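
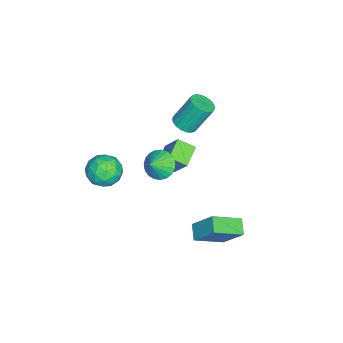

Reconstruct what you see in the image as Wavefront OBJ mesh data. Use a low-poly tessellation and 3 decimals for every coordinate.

v 1.328 0.281 1.372
v 1.956 0.852 0.947
v 2.132 -0.041 2.128
v 1.797 1.092 1.217
v 1.557 1.191 1.515
v 1.277 1.133 1.787
v 1.006 0.928 1.988
v 0.791 0.611 2.083
v 0.668 0.236 2.054
v 0.66 -0.131 1.907
v 0.767 -0.426 1.668
v 0.971 -0.6 1.377
v 1.236 -0.621 1.086
v 1.518 -0.486 0.844
v 1.767 -0.219 0.693
v 1.94 0.135 0.66
v 2.007 0.514 0.749
v 3.016 2.504 -1.748
v 3.372 3.686 -0.291
v 2.04 3.906 -2.647
v 2.396 5.088 -1.19
v 3.884 2.812 -2.21
v 4.24 3.994 -0.753
v 2.908 4.214 -3.109
v 3.264 5.396 -1.652
v 1.204 -1.808 0.033
v 2.15 -2.049 0.549
v 0.85 -3.551 -0.129
v 1.796 -3.792 0.387
v 0.966 -3.325 0.945
v 1.185 -2.248 1.046
v 1.815 -3.352 -0.626
v 2.034 -2.275 -0.525
v 2.528 -3.003 0.142
v 2.003 -2.986 1.113
v 0.997 -2.614 -0.693
v 0.472 -2.597 0.278
v 1.709 -1.775 0.305
v 1.291 -3.825 0.115
v 0.804 -3.55 0.443
v 1.36 -3.692 0.746
v 1.141 -1.893 0.597
v 1.697 -2.034 0.901
v 1.001 -2.784 1.133
v 1.303 -3.566 -0.481
v 1.859 -3.707 -0.177
v 1.64 -1.908 -0.326
v 2.196 -2.05 -0.023
v 1.999 -2.816 -0.713
v 2.487 -2.478 0.369
v 2.278 -3.502 0.274
v 2.289 -3.244 -0.321
v 2.418 -2.61 -0.262
v 2.178 -2.468 0.94
v 1.969 -3.493 0.844
v 1.481 -3.218 1.173
v 1.61 -2.585 1.232
v 2.4 -3.029 0.7
v 1.031 -2.107 -0.424
v 0.822 -3.132 -0.52
v 1.39 -3.015 -0.812
v 1.519 -2.382 -0.753
v 0.722 -2.098 0.146
v 0.513 -3.122 0.051
v 0.582 -2.99 0.682
v 0.711 -2.356 0.741
v 0.6 -2.571 -0.28
v -3.024 -0.532 -1.581
v -2.318 0.39 0.023
v -3.089 0.484 -2.136
v -2.383 1.406 -0.533
v -1.737 -0.706 -2.047
v -1.031 0.216 -0.444
v -1.802 0.31 -2.603
v -1.096 1.232 -0.999
v -3.74 0.418 0.08
v -2.969 0.405 0.252
v -3.349 1.37 2.032
v -4.12 1.382 1.86
v -3.005 0.709 0.079
v -3.386 1.674 1.859
v -3.188 0.956 -0.093
v -3.568 1.92 1.686
v -3.479 1.095 -0.232
v -3.86 2.06 1.548
v -3.822 1.101 -0.308
v -4.203 2.066 1.472
v -4.149 0.971 -0.307
v -4.53 1.936 1.472
v -4.395 0.732 -0.23
v -4.776 1.696 1.55
v -4.511 0.43 -0.092
v -4.891 1.395 1.688
v -4.474 0.126 0.081
v -4.855 1.091 1.861
v -4.292 -0.12 0.254
v -4.672 0.844 2.033
v -4 -0.26 0.392
v -4.381 0.705 2.172
v -3.657 -0.266 0.468
v -4.038 0.699 2.248
v -3.33 -0.136 0.468
v -3.711 0.829 2.247
v -3.084 0.104 0.39
v -3.465 1.068 2.17
f 2 1 4
f 2 4 3
f 4 1 5
f 4 5 3
f 5 1 6
f 5 6 3
f 6 1 7
f 6 7 3
f 7 1 8
f 7 8 3
f 8 1 9
f 8 9 3
f 9 1 10
f 9 10 3
f 10 1 11
f 10 11 3
f 11 1 12
f 11 12 3
f 12 1 13
f 12 13 3
f 13 1 14
f 13 14 3
f 14 1 15
f 14 15 3
f 15 1 16
f 15 16 3
f 16 1 17
f 16 17 3
f 17 1 2
f 17 2 3
f 19 21 18
f 22 19 18
f 18 21 20
f 20 22 18
f 19 25 21
f 23 19 22
f 23 25 19
f 21 25 20
f 24 22 20
f 20 25 24
f 24 23 22
f 25 23 24
f 26 63 42
f 63 37 66
f 42 66 31
f 63 66 42
f 26 42 38
f 42 31 43
f 38 43 27
f 42 43 38
f 26 38 47
f 38 27 48
f 47 48 33
f 38 48 47
f 26 47 59
f 47 33 62
f 59 62 36
f 47 62 59
f 26 59 63
f 59 36 67
f 63 67 37
f 59 67 63
f 27 43 54
f 43 31 57
f 54 57 35
f 43 57 54
f 31 66 44
f 66 37 65
f 44 65 30
f 66 65 44
f 37 67 64
f 67 36 60
f 64 60 28
f 67 60 64
f 36 62 61
f 62 33 49
f 61 49 32
f 62 49 61
f 33 48 53
f 48 27 50
f 53 50 34
f 48 50 53
f 29 55 41
f 55 35 56
f 41 56 30
f 55 56 41
f 29 41 39
f 41 30 40
f 39 40 28
f 41 40 39
f 29 39 46
f 39 28 45
f 46 45 32
f 39 45 46
f 29 46 51
f 46 32 52
f 51 52 34
f 46 52 51
f 29 51 55
f 51 34 58
f 55 58 35
f 51 58 55
f 30 56 44
f 56 35 57
f 44 57 31
f 56 57 44
f 28 40 64
f 40 30 65
f 64 65 37
f 40 65 64
f 32 45 61
f 45 28 60
f 61 60 36
f 45 60 61
f 34 52 53
f 52 32 49
f 53 49 33
f 52 49 53
f 35 58 54
f 58 34 50
f 54 50 27
f 58 50 54
f 69 71 68
f 72 69 68
f 68 71 70
f 70 72 68
f 69 75 71
f 73 69 72
f 73 75 69
f 71 75 70
f 74 72 70
f 70 75 74
f 74 73 72
f 75 73 74
f 77 76 80
f 77 80 78
f 78 80 81
f 78 81 79
f 80 76 82
f 80 82 81
f 81 82 83
f 81 83 79
f 82 76 84
f 82 84 83
f 83 84 85
f 83 85 79
f 84 76 86
f 84 86 85
f 85 86 87
f 85 87 79
f 86 76 88
f 86 88 87
f 87 88 89
f 87 89 79
f 88 76 90
f 88 90 89
f 89 90 91
f 89 91 79
f 90 76 92
f 90 92 91
f 91 92 93
f 91 93 79
f 92 76 94
f 92 94 93
f 93 94 95
f 93 95 79
f 94 76 96
f 94 96 95
f 95 96 97
f 95 97 79
f 96 76 98
f 96 98 97
f 97 98 99
f 97 99 79
f 98 76 100
f 98 100 99
f 99 100 101
f 99 101 79
f 100 76 102
f 100 102 101
f 101 102 103
f 101 103 79
f 102 76 104
f 102 104 103
f 103 104 105
f 103 105 79
f 104 76 77
f 104 77 105
f 105 77 78
f 105 78 79



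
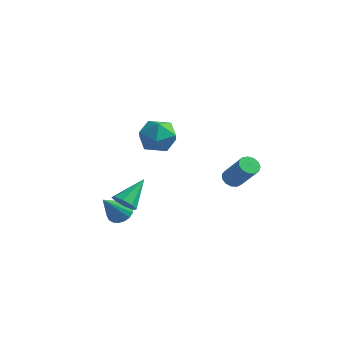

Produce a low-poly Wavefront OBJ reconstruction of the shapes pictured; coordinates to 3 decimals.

v 3.234 3.898 -1.738
v 3.626 4.35 -1.966
v 4.918 4.013 -0.41
v 4.526 3.562 -0.182
v 3.399 4.517 -1.741
v 4.691 4.18 -0.185
v 3.119 4.487 -1.515
v 4.411 4.151 0.041
v 2.876 4.271 -1.36
v 4.168 3.934 0.196
v 2.747 3.936 -1.325
v 4.038 3.599 0.231
v 2.772 3.589 -1.421
v 4.064 3.253 0.135
v 2.944 3.341 -1.618
v 4.236 3.004 -0.062
v 3.208 3.269 -1.852
v 4.5 2.933 -0.297
v 3.481 3.397 -2.051
v 4.772 3.061 -0.495
v 3.675 3.685 -2.15
v 4.967 3.348 -0.594
v 3.729 4.04 -2.118
v 5.021 3.703 -0.562
v -0.111 -1.339 -2.329
v 0.6 -1.589 -2.127
v 0.091 0.199 -1.131
v 0.612 -1.223 -2.599
v 0.201 -0.925 -2.912
v -0.393 -0.869 -2.885
v -0.821 -1.088 -2.531
v -0.833 -1.454 -2.06
v -0.422 -1.753 -1.746
v 0.171 -1.809 -1.774
v 2.278 -0 2.582
v 2.792 -0.726 3.337
v 0.668 -0.974 2.743
v 1.182 -1.7 3.498
v 0.967 -0.595 3.805
v 1.962 0.007 3.706
v 1.498 -1.707 2.374
v 2.493 -1.105 2.275
v 2.31 -1.781 3.209
v 1.982 -1.093 4.093
v 1.478 -0.607 1.987
v 1.15 0.081 2.871
v -1.571 0.249 -4.232
v -0.791 0.344 -4.079
v -1.709 -1.069 -2.708
v -0.943 0.594 -3.877
v -1.219 0.776 -3.744
v -1.564 0.854 -3.708
v -1.911 0.812 -3.776
v -2.191 0.658 -3.935
v -2.348 0.424 -4.152
v -2.35 0.154 -4.385
v -2.199 -0.096 -4.588
v -1.923 -0.278 -4.72
v -1.578 -0.356 -4.756
v -1.231 -0.313 -4.688
v -0.951 -0.16 -4.53
v -0.794 0.075 -4.313
f 2 1 5
f 2 5 3
f 3 5 6
f 3 6 4
f 5 1 7
f 5 7 6
f 6 7 8
f 6 8 4
f 7 1 9
f 7 9 8
f 8 9 10
f 8 10 4
f 9 1 11
f 9 11 10
f 10 11 12
f 10 12 4
f 11 1 13
f 11 13 12
f 12 13 14
f 12 14 4
f 13 1 15
f 13 15 14
f 14 15 16
f 14 16 4
f 15 1 17
f 15 17 16
f 16 17 18
f 16 18 4
f 17 1 19
f 17 19 18
f 18 19 20
f 18 20 4
f 19 1 21
f 19 21 20
f 20 21 22
f 20 22 4
f 21 1 23
f 21 23 22
f 22 23 24
f 22 24 4
f 23 1 2
f 23 2 24
f 24 2 3
f 24 3 4
f 26 25 28
f 26 28 27
f 28 25 29
f 28 29 27
f 29 25 30
f 29 30 27
f 30 25 31
f 30 31 27
f 31 25 32
f 31 32 27
f 32 25 33
f 32 33 27
f 33 25 34
f 33 34 27
f 34 25 26
f 34 26 27
f 35 46 40
f 35 40 36
f 35 36 42
f 35 42 45
f 35 45 46
f 36 40 44
f 40 46 39
f 46 45 37
f 45 42 41
f 42 36 43
f 38 44 39
f 38 39 37
f 38 37 41
f 38 41 43
f 38 43 44
f 39 44 40
f 37 39 46
f 41 37 45
f 43 41 42
f 44 43 36
f 48 47 50
f 48 50 49
f 50 47 51
f 50 51 49
f 51 47 52
f 51 52 49
f 52 47 53
f 52 53 49
f 53 47 54
f 53 54 49
f 54 47 55
f 54 55 49
f 55 47 56
f 55 56 49
f 56 47 57
f 56 57 49
f 57 47 58
f 57 58 49
f 58 47 59
f 58 59 49
f 59 47 60
f 59 60 49
f 60 47 61
f 60 61 49
f 61 47 62
f 61 62 49
f 62 47 48
f 62 48 49



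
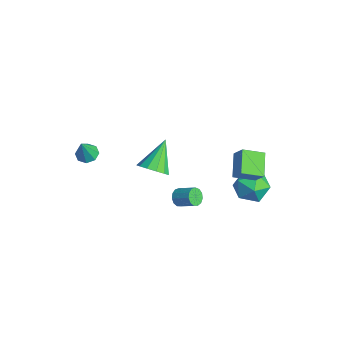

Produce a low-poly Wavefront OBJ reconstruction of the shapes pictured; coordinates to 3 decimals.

v 1.155 2.946 -0.121
v 1.811 3.137 0.755
v 1.451 4.139 -0.602
v 2.106 4.33 0.273
v 2.334 2.35 -0.873
v 2.989 2.541 0.002
v 2.629 3.543 -1.355
v 3.285 3.734 -0.479
v 1.819 4.553 -3.535
v 2.417 4.566 -2.583
v 1.063 2.974 -3.037
v 1.661 2.987 -2.085
v 0.835 3.735 -2.241
v 1.302 4.711 -2.549
v 2.178 2.829 -3.071
v 2.645 3.805 -3.379
v 2.639 3.501 -2.296
v 1.809 4.061 -1.783
v 1.671 3.479 -3.837
v 0.841 4.039 -3.324
v -1.432 -0.647 -2.572
v -0.61 -0.306 -2.27
v -2.428 0.527 -1.188
v -0.771 0.015 -2.659
v -1.142 0.126 -3.02
v -1.606 -0.008 -3.239
v -2.014 -0.345 -3.246
v -2.237 -0.779 -3.039
v -2.206 -1.17 -2.684
v -1.928 -1.396 -2.293
v -1.493 -1.384 -1.991
v -1.039 -1.138 -1.873
v -0.71 -0.736 -1.977
v -3.423 -3.666 -1.723
v -2.862 -3.93 -1.977
v -2.997 -4.134 -0.297
v -2.802 -3.441 -1.835
v -3.105 -3.084 -1.627
v -3.595 -3.068 -1.475
v -3.984 -3.402 -1.469
v -4.044 -3.891 -1.611
v -3.74 -4.248 -1.819
v -3.251 -4.264 -1.971
v 2.332 -0.711 -1.436
v 2.736 -0.992 -1.702
v 3.532 -0.39 -1.131
v 3.128 -0.109 -0.864
v 2.672 -0.739 -1.88
v 3.468 -0.137 -1.308
v 2.5 -0.477 -1.916
v 3.296 0.125 -1.344
v 2.275 -0.289 -1.8
v 3.071 0.312 -1.228
v 2.068 -0.235 -1.568
v 2.863 0.366 -0.997
v 1.944 -0.332 -1.295
v 2.74 0.269 -0.723
v 1.944 -0.55 -1.066
v 2.74 0.052 -0.494
v 2.067 -0.818 -0.954
v 2.863 -0.216 -0.383
v 2.274 -1.052 -0.996
v 3.07 -0.451 -0.424
v 2.5 -1.178 -1.177
v 3.295 -0.577 -0.605
v 2.672 -1.156 -1.44
v 3.468 -0.554 -0.869
f 2 4 1
f 5 2 1
f 1 4 3
f 3 5 1
f 2 8 4
f 6 2 5
f 6 8 2
f 4 8 3
f 7 5 3
f 3 8 7
f 7 6 5
f 8 6 7
f 9 20 14
f 9 14 10
f 9 10 16
f 9 16 19
f 9 19 20
f 10 14 18
f 14 20 13
f 20 19 11
f 19 16 15
f 16 10 17
f 12 18 13
f 12 13 11
f 12 11 15
f 12 15 17
f 12 17 18
f 13 18 14
f 11 13 20
f 15 11 19
f 17 15 16
f 18 17 10
f 22 21 24
f 22 24 23
f 24 21 25
f 24 25 23
f 25 21 26
f 25 26 23
f 26 21 27
f 26 27 23
f 27 21 28
f 27 28 23
f 28 21 29
f 28 29 23
f 29 21 30
f 29 30 23
f 30 21 31
f 30 31 23
f 31 21 32
f 31 32 23
f 32 21 33
f 32 33 23
f 33 21 22
f 33 22 23
f 35 34 37
f 35 37 36
f 37 34 38
f 37 38 36
f 38 34 39
f 38 39 36
f 39 34 40
f 39 40 36
f 40 34 41
f 40 41 36
f 41 34 42
f 41 42 36
f 42 34 43
f 42 43 36
f 43 34 35
f 43 35 36
f 45 44 48
f 45 48 46
f 46 48 49
f 46 49 47
f 48 44 50
f 48 50 49
f 49 50 51
f 49 51 47
f 50 44 52
f 50 52 51
f 51 52 53
f 51 53 47
f 52 44 54
f 52 54 53
f 53 54 55
f 53 55 47
f 54 44 56
f 54 56 55
f 55 56 57
f 55 57 47
f 56 44 58
f 56 58 57
f 57 58 59
f 57 59 47
f 58 44 60
f 58 60 59
f 59 60 61
f 59 61 47
f 60 44 62
f 60 62 61
f 61 62 63
f 61 63 47
f 62 44 64
f 62 64 63
f 63 64 65
f 63 65 47
f 64 44 66
f 64 66 65
f 65 66 67
f 65 67 47
f 66 44 45
f 66 45 67
f 67 45 46
f 67 46 47



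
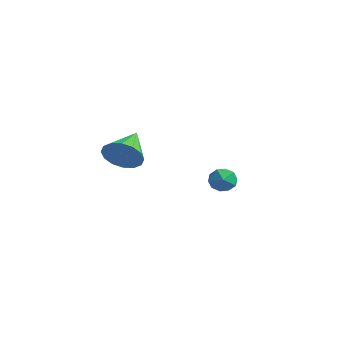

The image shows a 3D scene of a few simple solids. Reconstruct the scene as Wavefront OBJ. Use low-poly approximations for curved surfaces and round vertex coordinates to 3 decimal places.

v 2.255 -2.692 -0.254
v 2.993 -2.649 0.464
v 1.325 -1.228 0.614
v 3.155 -2.318 0.079
v 3.076 -2.087 -0.395
v 2.778 -2.019 -0.831
v 2.339 -2.131 -1.113
v 1.878 -2.393 -1.164
v 1.518 -2.736 -0.971
v 1.355 -3.067 -0.586
v 1.434 -3.298 -0.112
v 1.733 -3.366 0.324
v 2.171 -3.254 0.606
v 2.633 -2.992 0.657
v 1.714 4.387 -3.409
v 2.31 3.831 -3.567
v 0.85 3.389 -3.153
v 1.446 2.833 -3.311
v 1.493 3.312 -2.634
v 2.027 3.928 -2.792
v 1.133 3.292 -3.928
v 1.667 3.908 -4.086
v 1.951 3.154 -3.888
v 2.174 3.166 -3.088
v 0.986 4.054 -3.632
v 1.209 4.066 -2.832
f 2 1 4
f 2 4 3
f 4 1 5
f 4 5 3
f 5 1 6
f 5 6 3
f 6 1 7
f 6 7 3
f 7 1 8
f 7 8 3
f 8 1 9
f 8 9 3
f 9 1 10
f 9 10 3
f 10 1 11
f 10 11 3
f 11 1 12
f 11 12 3
f 12 1 13
f 12 13 3
f 13 1 14
f 13 14 3
f 14 1 2
f 14 2 3
f 15 26 20
f 15 20 16
f 15 16 22
f 15 22 25
f 15 25 26
f 16 20 24
f 20 26 19
f 26 25 17
f 25 22 21
f 22 16 23
f 18 24 19
f 18 19 17
f 18 17 21
f 18 21 23
f 18 23 24
f 19 24 20
f 17 19 26
f 21 17 25
f 23 21 22
f 24 23 16



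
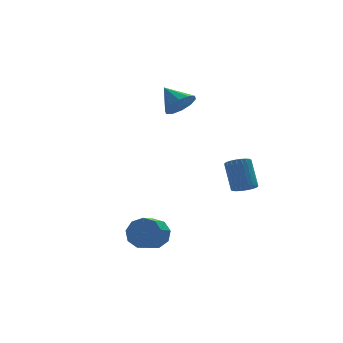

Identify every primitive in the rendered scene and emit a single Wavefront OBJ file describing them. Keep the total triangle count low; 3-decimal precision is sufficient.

v 2.212 1.933 3.369
v 3.004 2.428 3.146
v 1.768 3.067 4.311
v 2.578 2.58 2.762
v 2.012 2.484 2.61
v 1.523 2.178 2.748
v 1.297 1.779 3.123
v 1.421 1.437 3.593
v 1.846 1.285 3.977
v 2.412 1.381 4.129
v 2.901 1.687 3.991
v 3.127 2.087 3.615
v -1.395 -3.113 -3.18
v -0.846 -3.236 -2.427
v -1.636 -3.95 -1.967
v -2.185 -3.827 -2.72
v -1.241 -2.738 -2.332
v -2.031 -3.452 -1.872
v -1.708 -2.415 -2.633
v -2.498 -3.129 -2.174
v -2.028 -2.419 -3.191
v -2.819 -3.133 -2.731
v -2.053 -2.747 -3.743
v -2.843 -3.461 -3.284
v -1.769 -3.247 -4.032
v -2.559 -3.961 -3.572
v -1.31 -3.684 -3.922
v -2.101 -4.398 -3.462
v -0.891 -3.854 -3.465
v -1.682 -4.568 -3.005
v -0.708 -3.677 -2.874
v -1.498 -4.391 -2.415
v 3.713 -2.638 -1.08
v 4.144 -3.087 -0.781
v 4.238 -2.05 0.639
v 3.807 -1.602 0.34
v 4.317 -2.926 -0.91
v 4.411 -1.889 0.509
v 4.398 -2.721 -1.065
v 4.492 -1.684 0.355
v 4.375 -2.503 -1.222
v 4.468 -1.467 0.197
v 4.251 -2.307 -1.357
v 4.344 -1.27 0.062
v 4.045 -2.16 -1.451
v 4.139 -1.124 -0.031
v 3.788 -2.087 -1.487
v 3.882 -1.05 -0.068
v 3.521 -2.097 -1.462
v 3.614 -1.061 -0.043
v 3.282 -2.19 -1.379
v 3.376 -1.153 0.041
v 3.109 -2.351 -1.249
v 3.203 -1.314 0.17
v 3.028 -2.556 -1.095
v 3.122 -1.519 0.325
v 3.052 -2.773 -0.937
v 3.145 -1.737 0.482
v 3.176 -2.97 -0.802
v 3.269 -1.933 0.617
v 3.381 -3.116 -0.709
v 3.475 -2.08 0.711
v 3.638 -3.19 -0.672
v 3.732 -2.153 0.747
v 3.906 -3.179 -0.697
v 3.999 -2.143 0.722
f 2 1 4
f 2 4 3
f 4 1 5
f 4 5 3
f 5 1 6
f 5 6 3
f 6 1 7
f 6 7 3
f 7 1 8
f 7 8 3
f 8 1 9
f 8 9 3
f 9 1 10
f 9 10 3
f 10 1 11
f 10 11 3
f 11 1 12
f 11 12 3
f 12 1 2
f 12 2 3
f 14 13 17
f 14 17 15
f 15 17 18
f 15 18 16
f 17 13 19
f 17 19 18
f 18 19 20
f 18 20 16
f 19 13 21
f 19 21 20
f 20 21 22
f 20 22 16
f 21 13 23
f 21 23 22
f 22 23 24
f 22 24 16
f 23 13 25
f 23 25 24
f 24 25 26
f 24 26 16
f 25 13 27
f 25 27 26
f 26 27 28
f 26 28 16
f 27 13 29
f 27 29 28
f 28 29 30
f 28 30 16
f 29 13 31
f 29 31 30
f 30 31 32
f 30 32 16
f 31 13 14
f 31 14 32
f 32 14 15
f 32 15 16
f 34 33 37
f 34 37 35
f 35 37 38
f 35 38 36
f 37 33 39
f 37 39 38
f 38 39 40
f 38 40 36
f 39 33 41
f 39 41 40
f 40 41 42
f 40 42 36
f 41 33 43
f 41 43 42
f 42 43 44
f 42 44 36
f 43 33 45
f 43 45 44
f 44 45 46
f 44 46 36
f 45 33 47
f 45 47 46
f 46 47 48
f 46 48 36
f 47 33 49
f 47 49 48
f 48 49 50
f 48 50 36
f 49 33 51
f 49 51 50
f 50 51 52
f 50 52 36
f 51 33 53
f 51 53 52
f 52 53 54
f 52 54 36
f 53 33 55
f 53 55 54
f 54 55 56
f 54 56 36
f 55 33 57
f 55 57 56
f 56 57 58
f 56 58 36
f 57 33 59
f 57 59 58
f 58 59 60
f 58 60 36
f 59 33 61
f 59 61 60
f 60 61 62
f 60 62 36
f 61 33 63
f 61 63 62
f 62 63 64
f 62 64 36
f 63 33 65
f 63 65 64
f 64 65 66
f 64 66 36
f 65 33 34
f 65 34 66
f 66 34 35
f 66 35 36



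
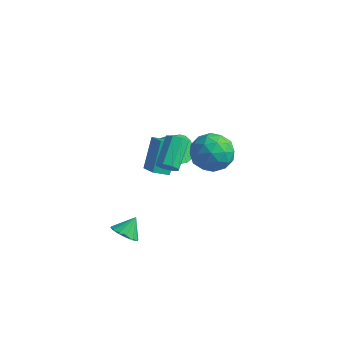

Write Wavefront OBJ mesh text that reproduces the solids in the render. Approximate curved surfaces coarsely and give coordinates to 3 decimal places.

v 3.001 1.631 1.972
v 3.929 1.515 1.223
v 3.811 0.345 3.177
v 4.739 0.229 2.428
v 4.581 1.252 3.031
v 4.08 2.047 2.286
v 3.66 -0.187 2.114
v 3.159 0.608 1.369
v 4.337 0.391 1.311
v 4.906 1.28 1.877
v 2.834 0.58 2.523
v 3.403 1.469 3.089
v 3.394 1.686 1.492
v 4.346 0.174 2.908
v 4.253 0.776 3.263
v 4.799 0.707 2.822
v 3.482 1.999 2.117
v 4.028 1.93 1.677
v 4.411 1.776 2.739
v 3.712 -0.07 2.723
v 4.258 -0.139 2.283
v 2.941 1.153 1.578
v 3.487 1.084 1.137
v 3.329 0.084 1.661
v 4.179 0.957 1.103
v 4.655 0.201 1.811
v 4.021 -0.044 1.626
v 3.726 0.424 1.189
v 4.514 1.48 1.436
v 4.99 0.724 2.144
v 4.897 1.325 2.499
v 4.602 1.793 2.061
v 4.753 0.819 1.488
v 2.75 1.136 2.256
v 3.226 0.38 2.964
v 3.138 0.067 2.339
v 2.843 0.535 1.901
v 3.085 1.659 2.589
v 3.561 0.903 3.297
v 4.014 1.436 3.211
v 3.719 1.904 2.774
v 2.987 1.041 2.912
v 0.972 -2.489 -3.363
v 1.766 -2.478 -3.52
v 1.128 -1.711 -2.517
v 1.603 -2.179 -3.765
v 1.271 -1.963 -3.902
v 0.859 -1.888 -3.894
v 0.476 -1.974 -3.745
v 0.227 -2.198 -3.493
v 0.177 -2.5 -3.206
v 0.34 -2.799 -2.962
v 0.673 -3.015 -2.825
v 1.085 -3.09 -2.832
v 1.467 -3.004 -2.982
v 1.717 -2.78 -3.234
v -0.098 0.572 -0.886
v 1.174 -0.338 0.103
v -0.441 1.737 0.627
v 0.831 0.827 1.616
v 0.529 1.133 -1.176
v 1.801 0.223 -0.187
v 0.186 2.298 0.337
v 1.458 1.388 1.326
v 3.407 -2.167 3.022
v 3.827 -1.838 2.725
v 3.412 -0.445 3.681
v 2.993 -0.773 3.978
v 3.409 -1.822 2.519
v 2.994 -0.428 3.475
v 2.989 -2.007 2.608
v 2.574 -0.613 3.563
v 2.815 -2.286 2.939
v 2.4 -0.892 3.895
v 2.988 -2.495 3.319
v 2.573 -1.102 4.275
v 3.406 -2.512 3.525
v 2.991 -1.118 4.481
v 3.826 -2.327 3.437
v 3.411 -0.933 4.392
v 4 -2.048 3.105
v 3.585 -0.654 4.061
v -0.616 3.241 -1.677
v -0.219 2.625 -2.2
v 0.713 2.723 -1.605
v 0.316 3.339 -1.083
v -0.132 2.999 -2.396
v 0.8 3.096 -1.802
v -0.156 3.428 -2.428
v 0.776 3.525 -1.834
v -0.286 3.814 -2.288
v 0.646 3.911 -1.694
v -0.491 4.069 -2.008
v 0.441 4.166 -1.414
v -0.725 4.134 -1.653
v 0.207 4.232 -1.058
v -0.934 3.995 -1.302
v -0.002 4.093 -0.708
v -1.07 3.684 -1.038
v -0.138 3.781 -0.444
v -1.102 3.271 -0.92
v -0.17 3.368 -0.326
v -1.023 2.851 -0.976
v -0.091 2.948 -0.381
v -0.85 2.521 -1.192
v 0.082 2.618 -0.598
v -0.624 2.355 -1.52
v 0.308 2.453 -0.925
v -0.396 2.393 -1.883
v 0.536 2.49 -1.288
f 1 38 17
f 38 12 41
f 17 41 6
f 38 41 17
f 1 17 13
f 17 6 18
f 13 18 2
f 17 18 13
f 1 13 22
f 13 2 23
f 22 23 8
f 13 23 22
f 1 22 34
f 22 8 37
f 34 37 11
f 22 37 34
f 1 34 38
f 34 11 42
f 38 42 12
f 34 42 38
f 2 18 29
f 18 6 32
f 29 32 10
f 18 32 29
f 6 41 19
f 41 12 40
f 19 40 5
f 41 40 19
f 12 42 39
f 42 11 35
f 39 35 3
f 42 35 39
f 11 37 36
f 37 8 24
f 36 24 7
f 37 24 36
f 8 23 28
f 23 2 25
f 28 25 9
f 23 25 28
f 4 30 16
f 30 10 31
f 16 31 5
f 30 31 16
f 4 16 14
f 16 5 15
f 14 15 3
f 16 15 14
f 4 14 21
f 14 3 20
f 21 20 7
f 14 20 21
f 4 21 26
f 21 7 27
f 26 27 9
f 21 27 26
f 4 26 30
f 26 9 33
f 30 33 10
f 26 33 30
f 5 31 19
f 31 10 32
f 19 32 6
f 31 32 19
f 3 15 39
f 15 5 40
f 39 40 12
f 15 40 39
f 7 20 36
f 20 3 35
f 36 35 11
f 20 35 36
f 9 27 28
f 27 7 24
f 28 24 8
f 27 24 28
f 10 33 29
f 33 9 25
f 29 25 2
f 33 25 29
f 44 43 46
f 44 46 45
f 46 43 47
f 46 47 45
f 47 43 48
f 47 48 45
f 48 43 49
f 48 49 45
f 49 43 50
f 49 50 45
f 50 43 51
f 50 51 45
f 51 43 52
f 51 52 45
f 52 43 53
f 52 53 45
f 53 43 54
f 53 54 45
f 54 43 55
f 54 55 45
f 55 43 56
f 55 56 45
f 56 43 44
f 56 44 45
f 58 60 57
f 61 58 57
f 57 60 59
f 59 61 57
f 58 64 60
f 62 58 61
f 62 64 58
f 60 64 59
f 63 61 59
f 59 64 63
f 63 62 61
f 64 62 63
f 66 65 69
f 66 69 67
f 67 69 70
f 67 70 68
f 69 65 71
f 69 71 70
f 70 71 72
f 70 72 68
f 71 65 73
f 71 73 72
f 72 73 74
f 72 74 68
f 73 65 75
f 73 75 74
f 74 75 76
f 74 76 68
f 75 65 77
f 75 77 76
f 76 77 78
f 76 78 68
f 77 65 79
f 77 79 78
f 78 79 80
f 78 80 68
f 79 65 81
f 79 81 80
f 80 81 82
f 80 82 68
f 81 65 66
f 81 66 82
f 82 66 67
f 82 67 68
f 84 83 87
f 84 87 85
f 85 87 88
f 85 88 86
f 87 83 89
f 87 89 88
f 88 89 90
f 88 90 86
f 89 83 91
f 89 91 90
f 90 91 92
f 90 92 86
f 91 83 93
f 91 93 92
f 92 93 94
f 92 94 86
f 93 83 95
f 93 95 94
f 94 95 96
f 94 96 86
f 95 83 97
f 95 97 96
f 96 97 98
f 96 98 86
f 97 83 99
f 97 99 98
f 98 99 100
f 98 100 86
f 99 83 101
f 99 101 100
f 100 101 102
f 100 102 86
f 101 83 103
f 101 103 102
f 102 103 104
f 102 104 86
f 103 83 105
f 103 105 104
f 104 105 106
f 104 106 86
f 105 83 107
f 105 107 106
f 106 107 108
f 106 108 86
f 107 83 109
f 107 109 108
f 108 109 110
f 108 110 86
f 109 83 84
f 109 84 110
f 110 84 85
f 110 85 86



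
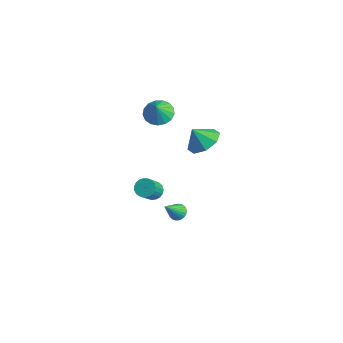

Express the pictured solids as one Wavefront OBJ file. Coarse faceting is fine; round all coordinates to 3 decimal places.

v -0.855 -2.598 -4.202
v -0.524 -2.948 -4.593
v -0.155 -3.853 -3.468
v -0.485 -3.502 -3.078
v -0.349 -2.777 -4.513
v 0.021 -3.681 -3.388
v -0.261 -2.575 -4.379
v 0.109 -3.479 -3.254
v -0.276 -2.376 -4.215
v 0.094 -3.281 -3.09
v -0.391 -2.216 -4.048
v -0.021 -3.121 -2.923
v -0.586 -2.122 -3.908
v -0.216 -3.027 -2.784
v -0.828 -2.111 -3.82
v -0.458 -3.015 -2.695
v -1.074 -2.183 -3.797
v -0.705 -3.088 -2.672
v -1.282 -2.327 -3.844
v -0.913 -3.232 -2.72
v -1.417 -2.518 -3.954
v -1.048 -3.423 -2.829
v -1.454 -2.722 -4.106
v -1.085 -3.627 -2.981
v -1.388 -2.906 -4.275
v -1.019 -3.81 -3.15
v -1.229 -3.035 -4.431
v -0.86 -3.94 -3.307
v -1.006 -3.089 -4.548
v -0.637 -3.994 -3.424
v -0.756 -3.058 -4.605
v -0.387 -3.963 -3.481
v 1.419 -2.785 -4.363
v 1.81 -3.077 -4.617
v 1.461 -3.795 -3.137
v 1.928 -2.937 -4.506
v 1.969 -2.773 -4.373
v 1.926 -2.612 -4.238
v 1.806 -2.477 -4.123
v 1.627 -2.388 -4.044
v 1.416 -2.36 -4.014
v 1.206 -2.397 -4.037
v 1.028 -2.493 -4.109
v 0.91 -2.633 -4.221
v 0.869 -2.796 -4.354
v 0.912 -2.957 -4.489
v 1.032 -3.093 -4.604
v 1.211 -3.181 -4.683
v 1.422 -3.209 -4.713
v 1.632 -3.172 -4.69
v -0.112 -2.783 3.36
v 0.444 -3.32 2.983
v 0.132 -3.177 4.28
v 0.67 -2.986 3.066
v 0.717 -2.605 3.216
v 0.574 -2.266 3.4
v 0.273 -2.045 3.574
v -0.115 -1.993 3.699
v -0.503 -2.122 3.747
v -0.801 -2.403 3.706
v -0.942 -2.771 3.586
v -0.892 -3.141 3.414
v -0.664 -3.43 3.23
v -0.309 -3.57 3.075
v 0.091 -3.531 2.986
v 3.403 -2.758 3.323
v 4.208 -3.351 3.469
v 2.937 -3.162 4.257
v 4.285 -2.66 3.805
v 3.846 -2.026 3.859
v 3.147 -1.821 3.599
v 2.599 -2.166 3.177
v 2.522 -2.857 2.84
v 2.961 -3.491 2.786
v 3.66 -3.695 3.046
f 2 1 5
f 2 5 3
f 3 5 6
f 3 6 4
f 5 1 7
f 5 7 6
f 6 7 8
f 6 8 4
f 7 1 9
f 7 9 8
f 8 9 10
f 8 10 4
f 9 1 11
f 9 11 10
f 10 11 12
f 10 12 4
f 11 1 13
f 11 13 12
f 12 13 14
f 12 14 4
f 13 1 15
f 13 15 14
f 14 15 16
f 14 16 4
f 15 1 17
f 15 17 16
f 16 17 18
f 16 18 4
f 17 1 19
f 17 19 18
f 18 19 20
f 18 20 4
f 19 1 21
f 19 21 20
f 20 21 22
f 20 22 4
f 21 1 23
f 21 23 22
f 22 23 24
f 22 24 4
f 23 1 25
f 23 25 24
f 24 25 26
f 24 26 4
f 25 1 27
f 25 27 26
f 26 27 28
f 26 28 4
f 27 1 29
f 27 29 28
f 28 29 30
f 28 30 4
f 29 1 31
f 29 31 30
f 30 31 32
f 30 32 4
f 31 1 2
f 31 2 32
f 32 2 3
f 32 3 4
f 34 33 36
f 34 36 35
f 36 33 37
f 36 37 35
f 37 33 38
f 37 38 35
f 38 33 39
f 38 39 35
f 39 33 40
f 39 40 35
f 40 33 41
f 40 41 35
f 41 33 42
f 41 42 35
f 42 33 43
f 42 43 35
f 43 33 44
f 43 44 35
f 44 33 45
f 44 45 35
f 45 33 46
f 45 46 35
f 46 33 47
f 46 47 35
f 47 33 48
f 47 48 35
f 48 33 49
f 48 49 35
f 49 33 50
f 49 50 35
f 50 33 34
f 50 34 35
f 52 51 54
f 52 54 53
f 54 51 55
f 54 55 53
f 55 51 56
f 55 56 53
f 56 51 57
f 56 57 53
f 57 51 58
f 57 58 53
f 58 51 59
f 58 59 53
f 59 51 60
f 59 60 53
f 60 51 61
f 60 61 53
f 61 51 62
f 61 62 53
f 62 51 63
f 62 63 53
f 63 51 64
f 63 64 53
f 64 51 65
f 64 65 53
f 65 51 52
f 65 52 53
f 67 66 69
f 67 69 68
f 69 66 70
f 69 70 68
f 70 66 71
f 70 71 68
f 71 66 72
f 71 72 68
f 72 66 73
f 72 73 68
f 73 66 74
f 73 74 68
f 74 66 75
f 74 75 68
f 75 66 67
f 75 67 68



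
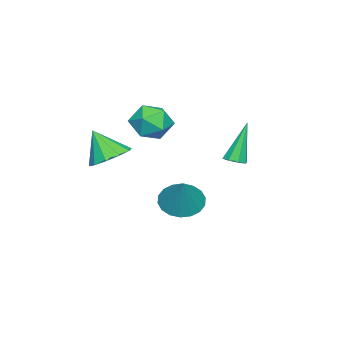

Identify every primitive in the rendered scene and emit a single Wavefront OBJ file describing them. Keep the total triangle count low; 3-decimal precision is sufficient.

v 0.035 -1.244 -1.582
v 0.58 -0.567 -2.154
v 1.045 -0.736 -0.018
v 0.223 -0.313 -2.006
v -0.172 -0.243 -1.774
v -0.525 -0.371 -1.504
v -0.768 -0.673 -1.249
v -0.851 -1.087 -1.061
v -0.759 -1.532 -0.976
v -0.51 -1.921 -1.01
v -0.153 -2.175 -1.158
v 0.242 -2.245 -1.39
v 0.595 -2.117 -1.66
v 0.838 -1.816 -1.915
v 0.921 -1.401 -2.103
v 0.829 -0.956 -2.189
v 1.782 -0.785 3.787
v 2.799 -0.86 3.786
v 1.661 -2.42 3.974
v 2.678 -2.495 3.973
v 2.2 -2.053 4.757
v 2.275 -1.042 4.642
v 2.185 -2.238 3.118
v 2.26 -1.227 3.003
v 3.048 -1.758 3.372
v 3.058 -1.644 4.386
v 1.402 -1.636 3.374
v 1.412 -1.522 4.388
v 1.55 1.787 2.001
v 1.959 2.104 2.116
v 0.81 2.033 3.939
v 1.641 2.308 1.969
v 1.27 2.206 1.84
v 1.063 1.859 1.805
v 1.142 1.469 1.885
v 1.46 1.265 2.033
v 1.831 1.367 2.161
v 2.038 1.714 2.196
v 3.528 -2.89 2.15
v 4.456 -2.621 2.368
v 3.452 -3.73 3.51
v 4.077 -2.203 2.605
v 3.489 -2.047 2.668
v 2.916 -2.214 2.533
v 2.576 -2.638 2.252
v 2.601 -3.159 1.932
v 2.979 -3.577 1.695
v 3.568 -3.733 1.632
v 4.141 -3.567 1.767
v 4.48 -3.142 2.048
f 2 1 4
f 2 4 3
f 4 1 5
f 4 5 3
f 5 1 6
f 5 6 3
f 6 1 7
f 6 7 3
f 7 1 8
f 7 8 3
f 8 1 9
f 8 9 3
f 9 1 10
f 9 10 3
f 10 1 11
f 10 11 3
f 11 1 12
f 11 12 3
f 12 1 13
f 12 13 3
f 13 1 14
f 13 14 3
f 14 1 15
f 14 15 3
f 15 1 16
f 15 16 3
f 16 1 2
f 16 2 3
f 17 28 22
f 17 22 18
f 17 18 24
f 17 24 27
f 17 27 28
f 18 22 26
f 22 28 21
f 28 27 19
f 27 24 23
f 24 18 25
f 20 26 21
f 20 21 19
f 20 19 23
f 20 23 25
f 20 25 26
f 21 26 22
f 19 21 28
f 23 19 27
f 25 23 24
f 26 25 18
f 30 29 32
f 30 32 31
f 32 29 33
f 32 33 31
f 33 29 34
f 33 34 31
f 34 29 35
f 34 35 31
f 35 29 36
f 35 36 31
f 36 29 37
f 36 37 31
f 37 29 38
f 37 38 31
f 38 29 30
f 38 30 31
f 40 39 42
f 40 42 41
f 42 39 43
f 42 43 41
f 43 39 44
f 43 44 41
f 44 39 45
f 44 45 41
f 45 39 46
f 45 46 41
f 46 39 47
f 46 47 41
f 47 39 48
f 47 48 41
f 48 39 49
f 48 49 41
f 49 39 50
f 49 50 41
f 50 39 40
f 50 40 41



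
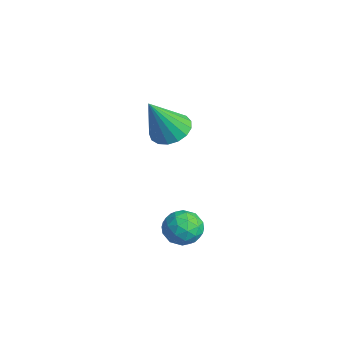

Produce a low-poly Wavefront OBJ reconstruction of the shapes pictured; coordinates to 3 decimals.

v 2.191 -0.617 -2.548
v 2.798 -0.241 -2.167
v 2.462 -1.719 -1.893
v 3.069 -1.343 -1.512
v 2.303 -1.139 -1.351
v 2.135 -0.458 -1.756
v 3.125 -1.502 -2.304
v 2.957 -0.821 -2.709
v 3.376 -0.788 -2.016
v 2.867 -0.564 -1.427
v 2.393 -1.396 -2.633
v 1.884 -1.172 -2.044
v 2.471 -0.332 -2.415
v 2.789 -1.628 -1.645
v 2.339 -1.508 -1.551
v 2.696 -1.287 -1.327
v 2.081 -0.46 -2.173
v 2.438 -0.239 -1.949
v 2.147 -0.766 -1.47
v 2.822 -1.721 -2.111
v 3.179 -1.5 -1.887
v 2.564 -0.673 -2.733
v 2.921 -0.452 -2.509
v 3.113 -1.194 -2.59
v 3.167 -0.433 -2.102
v 3.326 -1.081 -1.717
v 3.359 -1.174 -2.183
v 3.261 -0.774 -2.421
v 2.868 -0.301 -1.756
v 3.028 -0.949 -1.371
v 2.577 -0.829 -1.277
v 2.479 -0.428 -1.515
v 3.208 -0.623 -1.668
v 2.232 -1.011 -2.689
v 2.392 -1.659 -2.304
v 2.781 -1.532 -2.545
v 2.683 -1.131 -2.783
v 1.934 -0.879 -2.343
v 2.093 -1.527 -1.958
v 1.999 -1.186 -1.639
v 1.901 -0.786 -1.877
v 2.052 -1.337 -2.392
v -1.859 0.351 0.135
v -1.147 -0.033 -0.186
v -1.581 -0.631 1.925
v -1.003 0.318 -0.016
v -1.054 0.677 0.189
v -1.29 0.961 0.381
v -1.656 1.105 0.517
v -2.069 1.077 0.566
v -2.433 0.882 0.516
v -2.666 0.565 0.378
v -2.714 0.199 0.185
v -2.566 -0.132 -0.02
v -2.256 -0.352 -0.189
v -1.855 -0.412 -0.284
v -1.455 -0.297 -0.283
f 1 38 17
f 38 12 41
f 17 41 6
f 38 41 17
f 1 17 13
f 17 6 18
f 13 18 2
f 17 18 13
f 1 13 22
f 13 2 23
f 22 23 8
f 13 23 22
f 1 22 34
f 22 8 37
f 34 37 11
f 22 37 34
f 1 34 38
f 34 11 42
f 38 42 12
f 34 42 38
f 2 18 29
f 18 6 32
f 29 32 10
f 18 32 29
f 6 41 19
f 41 12 40
f 19 40 5
f 41 40 19
f 12 42 39
f 42 11 35
f 39 35 3
f 42 35 39
f 11 37 36
f 37 8 24
f 36 24 7
f 37 24 36
f 8 23 28
f 23 2 25
f 28 25 9
f 23 25 28
f 4 30 16
f 30 10 31
f 16 31 5
f 30 31 16
f 4 16 14
f 16 5 15
f 14 15 3
f 16 15 14
f 4 14 21
f 14 3 20
f 21 20 7
f 14 20 21
f 4 21 26
f 21 7 27
f 26 27 9
f 21 27 26
f 4 26 30
f 26 9 33
f 30 33 10
f 26 33 30
f 5 31 19
f 31 10 32
f 19 32 6
f 31 32 19
f 3 15 39
f 15 5 40
f 39 40 12
f 15 40 39
f 7 20 36
f 20 3 35
f 36 35 11
f 20 35 36
f 9 27 28
f 27 7 24
f 28 24 8
f 27 24 28
f 10 33 29
f 33 9 25
f 29 25 2
f 33 25 29
f 44 43 46
f 44 46 45
f 46 43 47
f 46 47 45
f 47 43 48
f 47 48 45
f 48 43 49
f 48 49 45
f 49 43 50
f 49 50 45
f 50 43 51
f 50 51 45
f 51 43 52
f 51 52 45
f 52 43 53
f 52 53 45
f 53 43 54
f 53 54 45
f 54 43 55
f 54 55 45
f 55 43 56
f 55 56 45
f 56 43 57
f 56 57 45
f 57 43 44
f 57 44 45



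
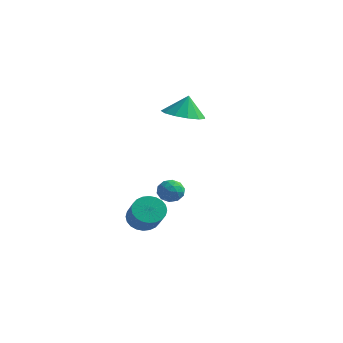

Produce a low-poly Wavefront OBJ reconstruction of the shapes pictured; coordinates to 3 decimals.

v 1.586 0.255 0.375
v 2.175 0.52 0.121
v 1.725 -0.66 -0.261
v 2.314 -0.395 -0.515
v 2.282 -0.597 0.148
v 2.196 -0.032 0.541
v 1.704 -0.108 -0.681
v 1.618 0.457 -0.288
v 2.248 0.296 -0.531
v 2.605 -0.006 -0.019
v 1.295 -0.134 -0.121
v 1.652 -0.436 0.391
v 1.868 0.468 0.304
v 2.032 -0.608 -0.444
v 2.013 -0.727 -0.054
v 2.359 -0.571 -0.203
v 1.881 0.143 0.551
v 2.227 0.3 0.402
v 2.29 -0.357 0.418
v 1.673 -0.44 -0.542
v 2.019 -0.283 -0.691
v 1.541 0.431 0.063
v 1.887 0.587 -0.086
v 1.61 0.217 -0.558
v 2.257 0.492 -0.229
v 2.339 -0.046 -0.603
v 1.981 0.123 -0.701
v 1.93 0.455 -0.47
v 2.467 0.315 0.072
v 2.549 -0.223 -0.301
v 2.53 -0.342 0.088
v 2.479 -0.01 0.319
v 2.51 0.183 -0.311
v 1.351 0.083 0.161
v 1.433 -0.455 -0.212
v 1.421 -0.13 -0.459
v 1.37 0.202 -0.228
v 1.561 -0.094 0.463
v 1.643 -0.632 0.089
v 1.97 -0.595 0.33
v 1.919 -0.263 0.561
v 1.39 -0.323 0.171
v -0.134 3.674 3.325
v 0.493 4.536 3.053
v -0.026 3.966 4.495
v -0.092 4.74 3.056
v -0.691 4.606 3.144
v -1.112 4.175 3.29
v -1.223 3.586 3.447
v -0.988 3.025 3.565
v -0.482 2.67 3.607
v 0.135 2.634 3.56
v 0.667 2.928 3.438
v 0.944 3.459 3.28
v 0.88 4.059 3.137
v -0.531 1.036 -2.776
v 0.002 0.863 -3.415
v 0.984 0.071 -2.383
v 0.451 0.244 -1.744
v 0.123 1.153 -3.308
v 1.104 0.36 -2.275
v 0.143 1.425 -3.119
v 1.125 0.632 -2.086
v 0.062 1.637 -2.878
v 1.043 0.845 -1.845
v -0.11 1.759 -2.621
v 0.871 0.966 -1.589
v -0.346 1.77 -2.389
v 0.635 0.978 -1.356
v -0.61 1.669 -2.215
v 0.371 0.877 -1.182
v -0.862 1.472 -2.127
v 0.119 0.68 -1.094
v -1.064 1.209 -2.137
v -0.082 0.417 -1.105
v -1.184 0.92 -2.245
v -0.203 0.127 -1.212
v -1.205 0.648 -2.434
v -0.223 -0.145 -1.401
v -1.123 0.435 -2.675
v -0.142 -0.357 -1.642
v -0.951 0.314 -2.931
v 0.03 -0.479 -1.899
v -0.715 0.302 -3.164
v 0.266 -0.49 -2.131
v -0.451 0.403 -3.338
v 0.53 -0.389 -2.305
v -0.199 0.6 -3.426
v 0.782 -0.192 -2.393
f 1 38 17
f 38 12 41
f 17 41 6
f 38 41 17
f 1 17 13
f 17 6 18
f 13 18 2
f 17 18 13
f 1 13 22
f 13 2 23
f 22 23 8
f 13 23 22
f 1 22 34
f 22 8 37
f 34 37 11
f 22 37 34
f 1 34 38
f 34 11 42
f 38 42 12
f 34 42 38
f 2 18 29
f 18 6 32
f 29 32 10
f 18 32 29
f 6 41 19
f 41 12 40
f 19 40 5
f 41 40 19
f 12 42 39
f 42 11 35
f 39 35 3
f 42 35 39
f 11 37 36
f 37 8 24
f 36 24 7
f 37 24 36
f 8 23 28
f 23 2 25
f 28 25 9
f 23 25 28
f 4 30 16
f 30 10 31
f 16 31 5
f 30 31 16
f 4 16 14
f 16 5 15
f 14 15 3
f 16 15 14
f 4 14 21
f 14 3 20
f 21 20 7
f 14 20 21
f 4 21 26
f 21 7 27
f 26 27 9
f 21 27 26
f 4 26 30
f 26 9 33
f 30 33 10
f 26 33 30
f 5 31 19
f 31 10 32
f 19 32 6
f 31 32 19
f 3 15 39
f 15 5 40
f 39 40 12
f 15 40 39
f 7 20 36
f 20 3 35
f 36 35 11
f 20 35 36
f 9 27 28
f 27 7 24
f 28 24 8
f 27 24 28
f 10 33 29
f 33 9 25
f 29 25 2
f 33 25 29
f 44 43 46
f 44 46 45
f 46 43 47
f 46 47 45
f 47 43 48
f 47 48 45
f 48 43 49
f 48 49 45
f 49 43 50
f 49 50 45
f 50 43 51
f 50 51 45
f 51 43 52
f 51 52 45
f 52 43 53
f 52 53 45
f 53 43 54
f 53 54 45
f 54 43 55
f 54 55 45
f 55 43 44
f 55 44 45
f 57 56 60
f 57 60 58
f 58 60 61
f 58 61 59
f 60 56 62
f 60 62 61
f 61 62 63
f 61 63 59
f 62 56 64
f 62 64 63
f 63 64 65
f 63 65 59
f 64 56 66
f 64 66 65
f 65 66 67
f 65 67 59
f 66 56 68
f 66 68 67
f 67 68 69
f 67 69 59
f 68 56 70
f 68 70 69
f 69 70 71
f 69 71 59
f 70 56 72
f 70 72 71
f 71 72 73
f 71 73 59
f 72 56 74
f 72 74 73
f 73 74 75
f 73 75 59
f 74 56 76
f 74 76 75
f 75 76 77
f 75 77 59
f 76 56 78
f 76 78 77
f 77 78 79
f 77 79 59
f 78 56 80
f 78 80 79
f 79 80 81
f 79 81 59
f 80 56 82
f 80 82 81
f 81 82 83
f 81 83 59
f 82 56 84
f 82 84 83
f 83 84 85
f 83 85 59
f 84 56 86
f 84 86 85
f 85 86 87
f 85 87 59
f 86 56 88
f 86 88 87
f 87 88 89
f 87 89 59
f 88 56 57
f 88 57 89
f 89 57 58
f 89 58 59



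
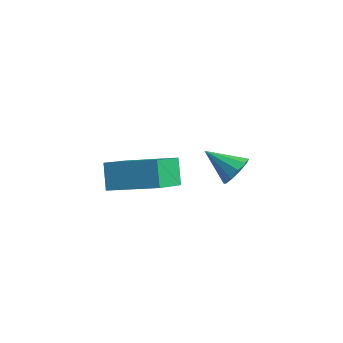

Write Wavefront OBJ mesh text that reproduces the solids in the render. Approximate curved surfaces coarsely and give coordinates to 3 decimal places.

v -1.333 -2.584 3.703
v 0.338 -1.538 4.265
v -1.992 -1.06 2.822
v -0.321 -0.013 3.385
v -0.779 -2.927 2.695
v 0.892 -1.88 3.258
v -1.438 -1.402 1.815
v 0.233 -0.356 2.377
v 0.082 2.42 1.807
v 0.508 2.516 2.404
v -0.962 1.78 2.653
v 0.244 2.886 2.358
v -0.082 3.079 2.102
v -0.345 3.02 1.733
v -0.445 2.732 1.391
v -0.343 2.325 1.209
v -0.079 1.955 1.255
v 0.247 1.762 1.511
v 0.51 1.821 1.88
v 0.61 2.109 2.222
f 2 4 1
f 5 2 1
f 1 4 3
f 3 5 1
f 2 8 4
f 6 2 5
f 6 8 2
f 4 8 3
f 7 5 3
f 3 8 7
f 7 6 5
f 8 6 7
f 10 9 12
f 10 12 11
f 12 9 13
f 12 13 11
f 13 9 14
f 13 14 11
f 14 9 15
f 14 15 11
f 15 9 16
f 15 16 11
f 16 9 17
f 16 17 11
f 17 9 18
f 17 18 11
f 18 9 19
f 18 19 11
f 19 9 20
f 19 20 11
f 20 9 10
f 20 10 11



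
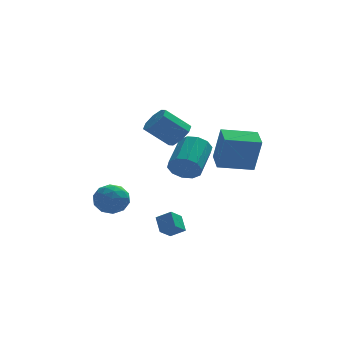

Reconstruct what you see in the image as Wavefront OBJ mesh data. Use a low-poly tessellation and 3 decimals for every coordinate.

v -2.994 1.626 -3.382
v -2.344 1.309 -2.633
v -3.836 0.171 -3.267
v -3.186 -0.146 -2.518
v -3.856 0.629 -2.333
v -3.336 1.528 -2.403
v -2.844 -0.048 -3.497
v -2.324 0.851 -3.567
v -2.252 0.274 -2.704
v -2.877 0.693 -1.984
v -3.303 0.787 -3.916
v -3.928 1.206 -3.196
v -2.595 1.595 -3.017
v -3.585 -0.115 -2.883
v -3.978 0.341 -2.774
v -3.597 0.154 -2.333
v -3.178 1.724 -2.882
v -2.796 1.537 -2.442
v -3.685 1.138 -2.266
v -3.384 -0.057 -3.458
v -3.002 -0.244 -3.018
v -2.583 1.326 -3.567
v -2.202 1.139 -3.126
v -2.495 0.342 -3.634
v -2.159 0.801 -2.619
v -2.654 -0.054 -2.552
v -2.453 0.003 -3.127
v -2.147 0.531 -3.168
v -2.526 1.046 -2.196
v -3.021 0.192 -2.129
v -3.415 0.647 -2.019
v -3.109 1.175 -2.061
v -2.472 0.438 -2.238
v -3.159 1.288 -3.771
v -3.654 0.434 -3.704
v -3.071 0.305 -3.839
v -2.765 0.833 -3.881
v -3.526 1.534 -3.348
v -4.021 0.679 -3.281
v -4.033 0.949 -2.732
v -3.727 1.477 -2.773
v -3.708 1.042 -3.662
v 0.461 -1.286 -0.124
v 0.911 -1.099 -0.929
v 1.748 0.632 -0.06
v 1.299 0.446 0.744
v 0.392 -0.839 -0.948
v 1.229 0.893 -0.08
v -0.1 -0.749 -0.653
v 0.737 0.983 0.215
v -0.378 -0.864 -0.156
v 0.459 0.867 0.712
v -0.335 -1.14 0.353
v 0.502 0.591 1.222
v 0.012 -1.472 0.68
v 0.849 0.259 1.549
v 0.531 -1.733 0.7
v 1.368 -0.001 1.568
v 1.023 -1.823 0.405
v 1.86 -0.091 1.273
v 1.301 -1.707 -0.092
v 2.138 0.024 0.776
v 1.258 -1.431 -0.602
v 2.095 0.3 0.267
v -0.276 -2.908 -3.505
v -0.364 -2.076 -2.839
v -1.024 -2.593 -3.998
v -1.113 -1.761 -3.332
v 0.353 -2.359 -4.108
v 0.264 -1.527 -3.442
v -0.396 -2.044 -4.601
v -0.484 -1.212 -3.935
v 0.21 -1.363 2.258
v 0.783 -1.383 2.899
v -0.518 -1.256 4.064
v -1.09 -1.237 3.422
v 0.657 -0.771 2.693
v -0.644 -0.644 3.857
v 0.27 -0.506 2.231
v -1.031 -0.379 3.395
v -0.153 -0.743 1.785
v -1.453 -0.617 2.949
v -0.362 -1.344 1.616
v -1.663 -1.217 2.781
v -0.236 -1.956 1.823
v -1.537 -1.829 2.987
v 0.151 -2.221 2.285
v -1.15 -2.094 3.449
v 0.573 -1.983 2.731
v -0.727 -1.857 3.895
v 1.989 -2.146 0.219
v 2.316 -2.478 2.256
v 2.029 -0.774 0.436
v 2.357 -1.106 2.473
v 3.923 -2.154 -0.093
v 4.251 -2.486 1.944
v 3.964 -0.782 0.124
v 4.291 -1.114 2.161
f 1 38 17
f 38 12 41
f 17 41 6
f 38 41 17
f 1 17 13
f 17 6 18
f 13 18 2
f 17 18 13
f 1 13 22
f 13 2 23
f 22 23 8
f 13 23 22
f 1 22 34
f 22 8 37
f 34 37 11
f 22 37 34
f 1 34 38
f 34 11 42
f 38 42 12
f 34 42 38
f 2 18 29
f 18 6 32
f 29 32 10
f 18 32 29
f 6 41 19
f 41 12 40
f 19 40 5
f 41 40 19
f 12 42 39
f 42 11 35
f 39 35 3
f 42 35 39
f 11 37 36
f 37 8 24
f 36 24 7
f 37 24 36
f 8 23 28
f 23 2 25
f 28 25 9
f 23 25 28
f 4 30 16
f 30 10 31
f 16 31 5
f 30 31 16
f 4 16 14
f 16 5 15
f 14 15 3
f 16 15 14
f 4 14 21
f 14 3 20
f 21 20 7
f 14 20 21
f 4 21 26
f 21 7 27
f 26 27 9
f 21 27 26
f 4 26 30
f 26 9 33
f 30 33 10
f 26 33 30
f 5 31 19
f 31 10 32
f 19 32 6
f 31 32 19
f 3 15 39
f 15 5 40
f 39 40 12
f 15 40 39
f 7 20 36
f 20 3 35
f 36 35 11
f 20 35 36
f 9 27 28
f 27 7 24
f 28 24 8
f 27 24 28
f 10 33 29
f 33 9 25
f 29 25 2
f 33 25 29
f 44 43 47
f 44 47 45
f 45 47 48
f 45 48 46
f 47 43 49
f 47 49 48
f 48 49 50
f 48 50 46
f 49 43 51
f 49 51 50
f 50 51 52
f 50 52 46
f 51 43 53
f 51 53 52
f 52 53 54
f 52 54 46
f 53 43 55
f 53 55 54
f 54 55 56
f 54 56 46
f 55 43 57
f 55 57 56
f 56 57 58
f 56 58 46
f 57 43 59
f 57 59 58
f 58 59 60
f 58 60 46
f 59 43 61
f 59 61 60
f 60 61 62
f 60 62 46
f 61 43 63
f 61 63 62
f 62 63 64
f 62 64 46
f 63 43 44
f 63 44 64
f 64 44 45
f 64 45 46
f 66 68 65
f 69 66 65
f 65 68 67
f 67 69 65
f 66 72 68
f 70 66 69
f 70 72 66
f 68 72 67
f 71 69 67
f 67 72 71
f 71 70 69
f 72 70 71
f 74 73 77
f 74 77 75
f 75 77 78
f 75 78 76
f 77 73 79
f 77 79 78
f 78 79 80
f 78 80 76
f 79 73 81
f 79 81 80
f 80 81 82
f 80 82 76
f 81 73 83
f 81 83 82
f 82 83 84
f 82 84 76
f 83 73 85
f 83 85 84
f 84 85 86
f 84 86 76
f 85 73 87
f 85 87 86
f 86 87 88
f 86 88 76
f 87 73 89
f 87 89 88
f 88 89 90
f 88 90 76
f 89 73 74
f 89 74 90
f 90 74 75
f 90 75 76
f 92 94 91
f 95 92 91
f 91 94 93
f 93 95 91
f 92 98 94
f 96 92 95
f 96 98 92
f 94 98 93
f 97 95 93
f 93 98 97
f 97 96 95
f 98 96 97



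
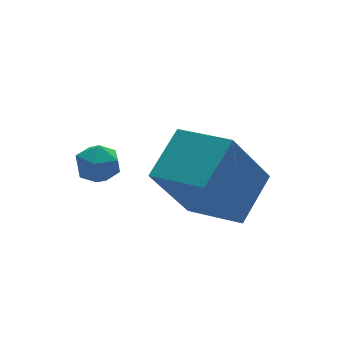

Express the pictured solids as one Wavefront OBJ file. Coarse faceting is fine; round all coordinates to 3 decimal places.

v 3.203 -3.185 2.754
v 4.353 -2.452 3.513
v 2.509 -1.767 2.438
v 3.659 -1.035 3.196
v 4.321 -3.045 0.924
v 5.471 -2.313 1.682
v 3.627 -1.628 0.607
v 4.777 -0.895 1.366
v 1.716 0.433 1.504
v 2.114 0.585 1.983
v 1.986 -0.565 1.597
v 2.384 -0.413 2.076
v 1.75 -0.37 2.161
v 1.583 0.247 2.103
v 2.517 -0.227 1.477
v 2.35 0.39 1.419
v 2.609 0.178 1.966
v 2.135 0.089 2.389
v 1.965 -0.069 1.191
v 1.491 -0.158 1.614
f 2 4 1
f 5 2 1
f 1 4 3
f 3 5 1
f 2 8 4
f 6 2 5
f 6 8 2
f 4 8 3
f 7 5 3
f 3 8 7
f 7 6 5
f 8 6 7
f 9 20 14
f 9 14 10
f 9 10 16
f 9 16 19
f 9 19 20
f 10 14 18
f 14 20 13
f 20 19 11
f 19 16 15
f 16 10 17
f 12 18 13
f 12 13 11
f 12 11 15
f 12 15 17
f 12 17 18
f 13 18 14
f 11 13 20
f 15 11 19
f 17 15 16
f 18 17 10



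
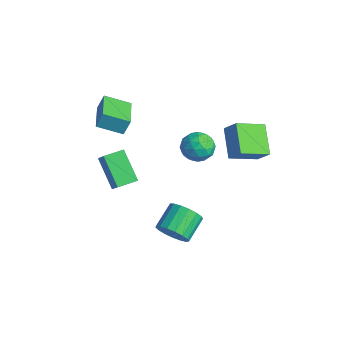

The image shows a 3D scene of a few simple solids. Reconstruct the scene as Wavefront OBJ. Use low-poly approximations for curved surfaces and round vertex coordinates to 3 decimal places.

v 3.556 1.406 2.982
v 2.026 2.002 4.07
v 3.719 3.118 2.273
v 2.189 3.714 3.361
v 4.311 1.706 3.879
v 2.781 2.302 4.967
v 4.474 3.418 3.17
v 2.944 4.014 4.258
v 0.406 -3.953 0.155
v -1.141 -3.975 1.59
v 0.485 -2.78 0.258
v -1.061 -2.802 1.694
v 1.421 -4.118 1.246
v -0.125 -4.14 2.682
v 1.501 -2.945 1.35
v -0.046 -2.967 2.785
v -3.514 -2.786 3.631
v -3.433 -2.384 4.576
v -2.736 -1.524 3.027
v -2.655 -1.122 3.972
v -1.625 -3.818 3.908
v -1.544 -3.416 4.853
v -0.847 -2.556 3.304
v -0.766 -2.154 4.249
v 2.463 -1.409 -3.297
v 3.083 -1.558 -2.488
v 2.357 -0.281 -1.694
v 1.737 -0.131 -2.503
v 3.333 -1.241 -2.771
v 2.606 0.036 -1.977
v 3.383 -0.961 -3.174
v 2.656 0.316 -2.38
v 3.223 -0.785 -3.605
v 2.496 0.492 -2.812
v 2.888 -0.751 -3.966
v 2.162 0.526 -3.172
v 2.457 -0.868 -4.173
v 1.73 0.409 -3.38
v 2.026 -1.108 -4.18
v 1.3 0.169 -3.386
v 1.696 -1.418 -3.984
v 0.97 -0.141 -3.191
v 1.542 -1.725 -3.631
v 0.815 -0.448 -2.837
v 1.599 -1.96 -3.201
v 0.872 -0.683 -2.408
v 1.854 -2.068 -2.793
v 1.127 -0.791 -2
v 2.248 -2.026 -2.501
v 1.521 -0.749 -1.707
v 2.692 -1.842 -2.391
v 1.965 -0.565 -1.597
v -1.212 2.23 1.134
v -0.399 2.789 0.769
v -1.101 1.191 -0.209
v -0.288 1.75 -0.574
v -0.179 1.169 0.296
v -0.248 1.811 1.126
v -1.252 2.169 -0.566
v -1.321 2.811 0.264
v -0.424 2.751 -0.281
v 0.239 2.133 0.252
v -1.739 1.847 0.308
v -1.076 1.229 0.841
v -0.816 2.601 1.069
v -0.684 1.379 -0.509
v -0.62 1.038 0.002
v -0.143 1.366 -0.212
v -0.726 2.026 1.279
v -0.249 2.354 1.065
v -0.119 1.403 0.787
v -1.251 1.626 -0.505
v -0.774 1.954 -0.719
v -1.357 2.614 0.772
v -0.88 2.942 0.558
v -1.381 2.577 -0.227
v -0.352 2.907 0.238
v -0.287 2.296 -0.552
v -0.854 2.542 -0.547
v -0.894 2.92 -0.059
v 0.038 2.543 0.551
v 0.103 1.933 -0.238
v 0.167 1.592 0.273
v 0.127 1.969 0.761
v 0.023 2.521 -0.067
v -1.603 2.047 0.798
v -1.538 1.437 0.009
v -1.627 2.011 -0.201
v -1.667 2.388 0.287
v -1.213 1.684 1.112
v -1.148 1.073 0.322
v -0.606 1.06 0.619
v -0.646 1.438 1.107
v -1.523 1.459 0.627
f 2 4 1
f 5 2 1
f 1 4 3
f 3 5 1
f 2 8 4
f 6 2 5
f 6 8 2
f 4 8 3
f 7 5 3
f 3 8 7
f 7 6 5
f 8 6 7
f 10 12 9
f 13 10 9
f 9 12 11
f 11 13 9
f 10 16 12
f 14 10 13
f 14 16 10
f 12 16 11
f 15 13 11
f 11 16 15
f 15 14 13
f 16 14 15
f 18 20 17
f 21 18 17
f 17 20 19
f 19 21 17
f 18 24 20
f 22 18 21
f 22 24 18
f 20 24 19
f 23 21 19
f 19 24 23
f 23 22 21
f 24 22 23
f 26 25 29
f 26 29 27
f 27 29 30
f 27 30 28
f 29 25 31
f 29 31 30
f 30 31 32
f 30 32 28
f 31 25 33
f 31 33 32
f 32 33 34
f 32 34 28
f 33 25 35
f 33 35 34
f 34 35 36
f 34 36 28
f 35 25 37
f 35 37 36
f 36 37 38
f 36 38 28
f 37 25 39
f 37 39 38
f 38 39 40
f 38 40 28
f 39 25 41
f 39 41 40
f 40 41 42
f 40 42 28
f 41 25 43
f 41 43 42
f 42 43 44
f 42 44 28
f 43 25 45
f 43 45 44
f 44 45 46
f 44 46 28
f 45 25 47
f 45 47 46
f 46 47 48
f 46 48 28
f 47 25 49
f 47 49 48
f 48 49 50
f 48 50 28
f 49 25 51
f 49 51 50
f 50 51 52
f 50 52 28
f 51 25 26
f 51 26 52
f 52 26 27
f 52 27 28
f 53 90 69
f 90 64 93
f 69 93 58
f 90 93 69
f 53 69 65
f 69 58 70
f 65 70 54
f 69 70 65
f 53 65 74
f 65 54 75
f 74 75 60
f 65 75 74
f 53 74 86
f 74 60 89
f 86 89 63
f 74 89 86
f 53 86 90
f 86 63 94
f 90 94 64
f 86 94 90
f 54 70 81
f 70 58 84
f 81 84 62
f 70 84 81
f 58 93 71
f 93 64 92
f 71 92 57
f 93 92 71
f 64 94 91
f 94 63 87
f 91 87 55
f 94 87 91
f 63 89 88
f 89 60 76
f 88 76 59
f 89 76 88
f 60 75 80
f 75 54 77
f 80 77 61
f 75 77 80
f 56 82 68
f 82 62 83
f 68 83 57
f 82 83 68
f 56 68 66
f 68 57 67
f 66 67 55
f 68 67 66
f 56 66 73
f 66 55 72
f 73 72 59
f 66 72 73
f 56 73 78
f 73 59 79
f 78 79 61
f 73 79 78
f 56 78 82
f 78 61 85
f 82 85 62
f 78 85 82
f 57 83 71
f 83 62 84
f 71 84 58
f 83 84 71
f 55 67 91
f 67 57 92
f 91 92 64
f 67 92 91
f 59 72 88
f 72 55 87
f 88 87 63
f 72 87 88
f 61 79 80
f 79 59 76
f 80 76 60
f 79 76 80
f 62 85 81
f 85 61 77
f 81 77 54
f 85 77 81



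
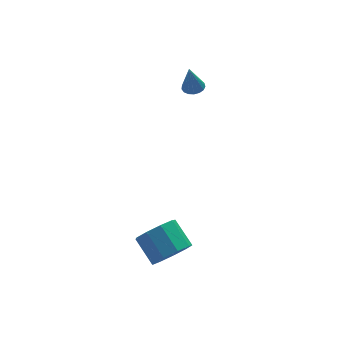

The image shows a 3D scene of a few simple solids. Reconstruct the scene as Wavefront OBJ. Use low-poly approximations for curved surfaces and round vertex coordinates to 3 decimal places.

v 0.885 1.832 1.05
v 1.346 2.057 1.137
v 0.655 1.788 2.39
v 1.188 2.249 1.116
v 0.961 2.345 1.08
v 0.717 2.324 1.037
v 0.511 2.189 0.997
v 0.391 1.973 0.97
v 0.384 1.724 0.961
v 0.492 1.5 0.972
v 0.69 1.352 1.001
v 0.932 1.314 1.042
v 1.164 1.394 1.084
v 1.332 1.575 1.119
v 1.397 1.814 1.138
v -2.912 -4.159 -3.784
v -2.091 -3.775 -4.102
v -2.327 -2.618 -3.313
v -3.148 -3.001 -2.996
v -2.586 -3.606 -4.498
v -2.822 -2.449 -3.71
v -3.234 -3.695 -4.561
v -3.47 -2.538 -3.773
v -3.731 -4.001 -4.26
v -3.967 -2.844 -3.472
v -3.845 -4.381 -3.736
v -4.081 -3.224 -2.948
v -3.522 -4.657 -3.235
v -3.758 -3.499 -2.447
v -2.914 -4.699 -2.991
v -3.15 -3.542 -2.203
v -2.305 -4.489 -3.118
v -2.541 -3.332 -2.329
v -1.98 -4.124 -3.556
v -2.216 -2.967 -2.768
f 2 1 4
f 2 4 3
f 4 1 5
f 4 5 3
f 5 1 6
f 5 6 3
f 6 1 7
f 6 7 3
f 7 1 8
f 7 8 3
f 8 1 9
f 8 9 3
f 9 1 10
f 9 10 3
f 10 1 11
f 10 11 3
f 11 1 12
f 11 12 3
f 12 1 13
f 12 13 3
f 13 1 14
f 13 14 3
f 14 1 15
f 14 15 3
f 15 1 2
f 15 2 3
f 17 16 20
f 17 20 18
f 18 20 21
f 18 21 19
f 20 16 22
f 20 22 21
f 21 22 23
f 21 23 19
f 22 16 24
f 22 24 23
f 23 24 25
f 23 25 19
f 24 16 26
f 24 26 25
f 25 26 27
f 25 27 19
f 26 16 28
f 26 28 27
f 27 28 29
f 27 29 19
f 28 16 30
f 28 30 29
f 29 30 31
f 29 31 19
f 30 16 32
f 30 32 31
f 31 32 33
f 31 33 19
f 32 16 34
f 32 34 33
f 33 34 35
f 33 35 19
f 34 16 17
f 34 17 35
f 35 17 18
f 35 18 19



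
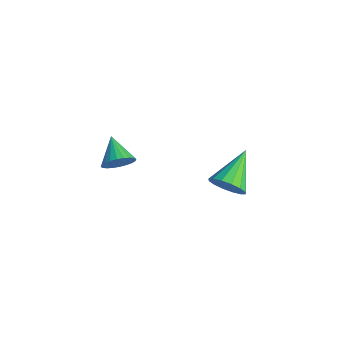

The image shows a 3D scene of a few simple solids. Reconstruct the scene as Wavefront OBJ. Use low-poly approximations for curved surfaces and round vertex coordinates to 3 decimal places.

v -0.283 -3.068 -3.745
v 0.048 -2.568 -3.403
v -1.357 -2.772 -3.135
v -0.038 -2.434 -3.62
v -0.162 -2.397 -3.856
v -0.304 -2.463 -4.076
v -0.443 -2.62 -4.244
v -0.557 -2.845 -4.337
v -0.63 -3.104 -4.34
v -0.65 -3.358 -4.251
v -0.614 -3.567 -4.086
v -0.527 -3.701 -3.869
v -0.403 -3.738 -3.633
v -0.261 -3.673 -3.413
v -0.122 -3.515 -3.245
v -0.008 -3.29 -3.152
v 0.065 -3.031 -3.15
v 0.084 -2.777 -3.238
v 4.209 -1.085 -2.241
v 4.841 -0.935 -1.866
v 3.411 0.225 -1.419
v 4.862 -0.72 -2.188
v 4.709 -0.602 -2.525
v 4.421 -0.614 -2.785
v 4.077 -0.752 -2.9
v 3.768 -0.979 -2.838
v 3.578 -1.235 -2.616
v 3.556 -1.45 -2.294
v 3.71 -1.567 -1.957
v 3.998 -1.555 -1.696
v 4.342 -1.417 -1.582
v 4.651 -1.19 -1.644
f 2 1 4
f 2 4 3
f 4 1 5
f 4 5 3
f 5 1 6
f 5 6 3
f 6 1 7
f 6 7 3
f 7 1 8
f 7 8 3
f 8 1 9
f 8 9 3
f 9 1 10
f 9 10 3
f 10 1 11
f 10 11 3
f 11 1 12
f 11 12 3
f 12 1 13
f 12 13 3
f 13 1 14
f 13 14 3
f 14 1 15
f 14 15 3
f 15 1 16
f 15 16 3
f 16 1 17
f 16 17 3
f 17 1 18
f 17 18 3
f 18 1 2
f 18 2 3
f 20 19 22
f 20 22 21
f 22 19 23
f 22 23 21
f 23 19 24
f 23 24 21
f 24 19 25
f 24 25 21
f 25 19 26
f 25 26 21
f 26 19 27
f 26 27 21
f 27 19 28
f 27 28 21
f 28 19 29
f 28 29 21
f 29 19 30
f 29 30 21
f 30 19 31
f 30 31 21
f 31 19 32
f 31 32 21
f 32 19 20
f 32 20 21



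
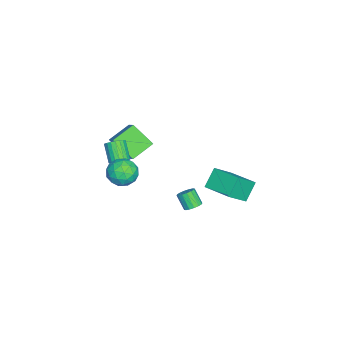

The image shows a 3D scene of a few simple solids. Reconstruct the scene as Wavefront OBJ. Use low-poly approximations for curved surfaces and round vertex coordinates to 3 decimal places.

v 0.318 3.004 -0.733
v -0.646 3.402 0.4
v 1.351 4.754 -0.47
v 0.388 5.152 0.664
v 1.472 2.128 0.556
v 0.509 2.526 1.69
v 2.506 3.878 0.82
v 1.542 4.276 1.953
v 2.147 -2.182 2.151
v 2.927 -1.851 2.841
v 3.053 -3.669 1.839
v 3.833 -3.338 2.529
v 2.848 -3.617 2.912
v 2.288 -2.697 3.105
v 3.692 -2.823 1.575
v 3.132 -1.903 1.768
v 3.883 -2.247 2.485
v 3.361 -2.738 3.311
v 2.619 -2.782 1.369
v 2.097 -3.273 2.195
v 2.457 -1.886 2.523
v 3.523 -3.634 2.157
v 2.943 -3.798 2.382
v 3.402 -3.603 2.788
v 2.081 -2.383 2.678
v 2.54 -2.189 3.084
v 2.494 -3.227 3.126
v 3.44 -3.331 1.596
v 3.899 -3.137 2.002
v 2.578 -1.917 1.892
v 3.037 -1.722 2.298
v 3.486 -2.293 1.554
v 3.478 -1.924 2.72
v 4.011 -2.798 2.537
v 3.927 -2.495 1.976
v 3.598 -1.955 2.089
v 3.171 -2.212 3.205
v 3.704 -3.087 3.022
v 3.124 -3.25 3.247
v 2.795 -2.71 3.36
v 3.733 -2.445 2.996
v 2.276 -2.433 1.658
v 2.809 -3.308 1.475
v 3.185 -2.81 1.32
v 2.856 -2.27 1.433
v 1.969 -2.722 2.143
v 2.502 -3.596 1.96
v 2.382 -3.565 2.591
v 2.053 -3.025 2.704
v 2.247 -3.075 1.684
v 0.244 1.142 -2.707
v 0.743 1.322 -2.366
v 0.294 0.718 -1.392
v -0.204 0.538 -1.733
v 0.521 1.557 -2.322
v 0.073 0.953 -1.348
v 0.225 1.681 -2.381
v -0.223 1.077 -1.408
v -0.065 1.661 -2.527
v -0.514 1.057 -1.554
v -0.273 1.501 -2.722
v -0.721 0.897 -1.749
v -0.342 1.246 -2.912
v -0.791 0.642 -1.939
v -0.254 0.962 -3.048
v -0.703 0.358 -2.074
v -0.033 0.727 -3.092
v -0.481 0.123 -2.118
v 0.263 0.603 -3.032
v -0.185 -0.001 -2.059
v 0.554 0.623 -2.886
v 0.105 0.019 -1.913
v 0.761 0.783 -2.691
v 0.313 0.179 -1.718
v 0.831 1.038 -2.501
v 0.382 0.434 -1.528
v -4.903 -3.051 -1.37
v -5.31 -4.482 -0.034
v -3.829 -2.466 -0.417
v -4.236 -3.897 0.92
v -3.664 -4.103 -2.12
v -4.071 -5.534 -0.783
v -2.59 -3.518 -1.166
v -2.997 -4.949 0.17
v 1.609 -3.297 2.169
v 2.144 -3.418 2.588
v 1.227 -3.945 3.609
v 0.691 -3.823 3.191
v 2.071 -3.15 2.66
v 1.154 -3.677 3.681
v 1.918 -2.908 2.648
v 1.001 -3.434 3.669
v 1.712 -2.733 2.553
v 0.795 -3.259 3.574
v 1.487 -2.655 2.392
v 0.57 -3.181 3.413
v 1.284 -2.688 2.192
v 0.367 -3.215 3.213
v 1.137 -2.827 1.988
v 0.22 -3.353 3.01
v 1.071 -3.046 1.816
v 0.154 -3.573 2.837
v 1.099 -3.31 1.705
v 0.182 -3.836 2.726
v 1.214 -3.57 1.674
v 0.297 -4.097 2.695
v 1.398 -3.784 1.729
v 0.481 -4.311 2.75
v 1.618 -3.913 1.86
v 0.701 -4.44 2.881
v 1.836 -3.936 2.044
v 0.919 -4.463 3.065
v 2.015 -3.848 2.25
v 1.098 -4.375 3.272
v 2.124 -3.665 2.443
v 1.207 -4.192 3.464
f 2 4 1
f 5 2 1
f 1 4 3
f 3 5 1
f 2 8 4
f 6 2 5
f 6 8 2
f 4 8 3
f 7 5 3
f 3 8 7
f 7 6 5
f 8 6 7
f 9 46 25
f 46 20 49
f 25 49 14
f 46 49 25
f 9 25 21
f 25 14 26
f 21 26 10
f 25 26 21
f 9 21 30
f 21 10 31
f 30 31 16
f 21 31 30
f 9 30 42
f 30 16 45
f 42 45 19
f 30 45 42
f 9 42 46
f 42 19 50
f 46 50 20
f 42 50 46
f 10 26 37
f 26 14 40
f 37 40 18
f 26 40 37
f 14 49 27
f 49 20 48
f 27 48 13
f 49 48 27
f 20 50 47
f 50 19 43
f 47 43 11
f 50 43 47
f 19 45 44
f 45 16 32
f 44 32 15
f 45 32 44
f 16 31 36
f 31 10 33
f 36 33 17
f 31 33 36
f 12 38 24
f 38 18 39
f 24 39 13
f 38 39 24
f 12 24 22
f 24 13 23
f 22 23 11
f 24 23 22
f 12 22 29
f 22 11 28
f 29 28 15
f 22 28 29
f 12 29 34
f 29 15 35
f 34 35 17
f 29 35 34
f 12 34 38
f 34 17 41
f 38 41 18
f 34 41 38
f 13 39 27
f 39 18 40
f 27 40 14
f 39 40 27
f 11 23 47
f 23 13 48
f 47 48 20
f 23 48 47
f 15 28 44
f 28 11 43
f 44 43 19
f 28 43 44
f 17 35 36
f 35 15 32
f 36 32 16
f 35 32 36
f 18 41 37
f 41 17 33
f 37 33 10
f 41 33 37
f 52 51 55
f 52 55 53
f 53 55 56
f 53 56 54
f 55 51 57
f 55 57 56
f 56 57 58
f 56 58 54
f 57 51 59
f 57 59 58
f 58 59 60
f 58 60 54
f 59 51 61
f 59 61 60
f 60 61 62
f 60 62 54
f 61 51 63
f 61 63 62
f 62 63 64
f 62 64 54
f 63 51 65
f 63 65 64
f 64 65 66
f 64 66 54
f 65 51 67
f 65 67 66
f 66 67 68
f 66 68 54
f 67 51 69
f 67 69 68
f 68 69 70
f 68 70 54
f 69 51 71
f 69 71 70
f 70 71 72
f 70 72 54
f 71 51 73
f 71 73 72
f 72 73 74
f 72 74 54
f 73 51 75
f 73 75 74
f 74 75 76
f 74 76 54
f 75 51 52
f 75 52 76
f 76 52 53
f 76 53 54
f 78 80 77
f 81 78 77
f 77 80 79
f 79 81 77
f 78 84 80
f 82 78 81
f 82 84 78
f 80 84 79
f 83 81 79
f 79 84 83
f 83 82 81
f 84 82 83
f 86 85 89
f 86 89 87
f 87 89 90
f 87 90 88
f 89 85 91
f 89 91 90
f 90 91 92
f 90 92 88
f 91 85 93
f 91 93 92
f 92 93 94
f 92 94 88
f 93 85 95
f 93 95 94
f 94 95 96
f 94 96 88
f 95 85 97
f 95 97 96
f 96 97 98
f 96 98 88
f 97 85 99
f 97 99 98
f 98 99 100
f 98 100 88
f 99 85 101
f 99 101 100
f 100 101 102
f 100 102 88
f 101 85 103
f 101 103 102
f 102 103 104
f 102 104 88
f 103 85 105
f 103 105 104
f 104 105 106
f 104 106 88
f 105 85 107
f 105 107 106
f 106 107 108
f 106 108 88
f 107 85 109
f 107 109 108
f 108 109 110
f 108 110 88
f 109 85 111
f 109 111 110
f 110 111 112
f 110 112 88
f 111 85 113
f 111 113 112
f 112 113 114
f 112 114 88
f 113 85 115
f 113 115 114
f 114 115 116
f 114 116 88
f 115 85 86
f 115 86 116
f 116 86 87
f 116 87 88



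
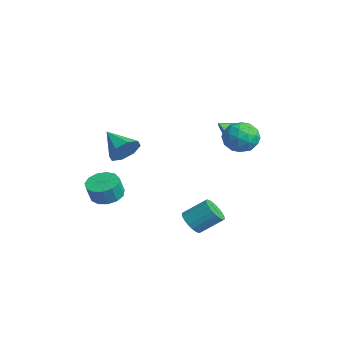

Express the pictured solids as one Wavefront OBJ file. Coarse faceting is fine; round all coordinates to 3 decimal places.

v -0.102 2.722 2.69
v 0.719 3.256 2.405
v 0.701 2.204 4.035
v 1.522 2.738 3.75
v 0.679 3.224 4.054
v 0.182 3.544 3.223
v 1.238 1.916 3.217
v 0.741 2.236 2.386
v 1.547 2.757 2.731
v 1.202 3.566 3.248
v 0.218 1.894 3.192
v -0.127 2.703 3.709
v 0.238 3.035 2.429
v 1.182 2.425 4.011
v 0.686 2.711 4.19
v 1.169 3.025 4.022
v -0.078 3.204 2.91
v 0.405 3.518 2.743
v 0.382 3.499 3.712
v 1.015 1.942 3.697
v 1.498 2.256 3.53
v 0.251 2.435 2.418
v 0.734 2.749 2.25
v 1.038 1.961 2.728
v 1.207 3.055 2.453
v 1.679 2.751 3.244
v 1.512 2.268 2.931
v 1.22 2.456 2.442
v 1.004 3.53 2.758
v 1.476 3.226 3.548
v 0.981 3.511 3.727
v 0.689 3.7 3.238
v 1.491 3.237 2.949
v -0.056 2.234 2.892
v 0.416 1.93 3.682
v 0.731 1.76 3.202
v 0.439 1.949 2.713
v -0.259 2.709 3.196
v 0.213 2.405 3.987
v 0.2 3.004 3.998
v -0.092 3.192 3.509
v -0.071 2.223 3.491
v 2.476 -0.6 -1.381
v 3.184 -0.847 -1.399
v 3.591 0.253 -0.497
v 2.884 0.5 -0.479
v 3.179 -0.648 -1.639
v 3.586 0.452 -0.737
v 3.052 -0.441 -1.835
v 3.459 0.659 -0.933
v 2.826 -0.261 -1.952
v 3.233 0.839 -1.05
v 2.539 -0.14 -1.97
v 2.946 0.96 -1.068
v 2.241 -0.099 -1.887
v 2.649 1.002 -0.985
v 1.984 -0.144 -1.716
v 2.392 0.957 -0.814
v 1.813 -0.268 -1.487
v 2.22 0.833 -0.585
v 1.755 -0.449 -1.24
v 2.163 0.651 -0.338
v 1.823 -0.657 -1.017
v 2.23 0.444 -0.115
v 2.004 -0.855 -0.857
v 2.411 0.246 0.045
v 2.266 -1.008 -0.788
v 2.673 0.092 0.114
v 2.565 -1.092 -0.822
v 2.972 0.009 0.081
v 2.848 -1.09 -0.952
v 3.255 0.01 -0.049
v 3.067 -1.003 -1.156
v 3.474 0.097 -0.254
v -3.414 -2.892 -1.672
v -2.533 -2.662 -1.802
v -2.285 -3.017 -0.758
v -3.166 -3.248 -0.628
v -2.765 -2.243 -1.604
v -2.518 -2.598 -0.561
v -3.204 -2.03 -1.428
v -2.957 -2.386 -0.384
v -3.709 -2.091 -1.329
v -3.462 -2.447 -0.285
v -4.121 -2.407 -1.339
v -3.873 -2.762 -0.295
v -4.307 -2.876 -1.455
v -4.06 -3.232 -0.411
v -4.211 -3.351 -1.639
v -3.963 -3.706 -0.596
v -3.861 -3.68 -1.834
v -3.613 -4.035 -0.79
v -3.369 -3.759 -1.978
v -3.121 -4.114 -0.934
v -2.891 -3.563 -2.024
v -2.644 -3.918 -0.98
v -2.579 -3.154 -1.959
v -2.332 -3.509 -0.915
v 1.441 -3.604 3.572
v 1.914 -4.226 4.018
v 0.079 -4.056 4.388
v 1.906 -3.618 4.342
v 1.626 -3.002 4.216
v 1.237 -2.738 3.712
v 0.967 -2.982 3.127
v 0.975 -3.589 2.803
v 1.256 -4.205 2.929
v 1.645 -4.469 3.433
v -1.239 2.606 2.802
v -0.888 2.39 3.292
v -1.121 3.874 3.278
v -0.656 2.467 3.027
v -0.609 2.589 2.691
v -0.762 2.716 2.39
v -1.067 2.808 2.22
v -1.426 2.836 2.235
v -1.726 2.79 2.43
v -1.871 2.687 2.743
v -1.816 2.557 3.075
v -1.577 2.443 3.321
v -1.232 2.38 3.401
f 1 38 17
f 38 12 41
f 17 41 6
f 38 41 17
f 1 17 13
f 17 6 18
f 13 18 2
f 17 18 13
f 1 13 22
f 13 2 23
f 22 23 8
f 13 23 22
f 1 22 34
f 22 8 37
f 34 37 11
f 22 37 34
f 1 34 38
f 34 11 42
f 38 42 12
f 34 42 38
f 2 18 29
f 18 6 32
f 29 32 10
f 18 32 29
f 6 41 19
f 41 12 40
f 19 40 5
f 41 40 19
f 12 42 39
f 42 11 35
f 39 35 3
f 42 35 39
f 11 37 36
f 37 8 24
f 36 24 7
f 37 24 36
f 8 23 28
f 23 2 25
f 28 25 9
f 23 25 28
f 4 30 16
f 30 10 31
f 16 31 5
f 30 31 16
f 4 16 14
f 16 5 15
f 14 15 3
f 16 15 14
f 4 14 21
f 14 3 20
f 21 20 7
f 14 20 21
f 4 21 26
f 21 7 27
f 26 27 9
f 21 27 26
f 4 26 30
f 26 9 33
f 30 33 10
f 26 33 30
f 5 31 19
f 31 10 32
f 19 32 6
f 31 32 19
f 3 15 39
f 15 5 40
f 39 40 12
f 15 40 39
f 7 20 36
f 20 3 35
f 36 35 11
f 20 35 36
f 9 27 28
f 27 7 24
f 28 24 8
f 27 24 28
f 10 33 29
f 33 9 25
f 29 25 2
f 33 25 29
f 44 43 47
f 44 47 45
f 45 47 48
f 45 48 46
f 47 43 49
f 47 49 48
f 48 49 50
f 48 50 46
f 49 43 51
f 49 51 50
f 50 51 52
f 50 52 46
f 51 43 53
f 51 53 52
f 52 53 54
f 52 54 46
f 53 43 55
f 53 55 54
f 54 55 56
f 54 56 46
f 55 43 57
f 55 57 56
f 56 57 58
f 56 58 46
f 57 43 59
f 57 59 58
f 58 59 60
f 58 60 46
f 59 43 61
f 59 61 60
f 60 61 62
f 60 62 46
f 61 43 63
f 61 63 62
f 62 63 64
f 62 64 46
f 63 43 65
f 63 65 64
f 64 65 66
f 64 66 46
f 65 43 67
f 65 67 66
f 66 67 68
f 66 68 46
f 67 43 69
f 67 69 68
f 68 69 70
f 68 70 46
f 69 43 71
f 69 71 70
f 70 71 72
f 70 72 46
f 71 43 73
f 71 73 72
f 72 73 74
f 72 74 46
f 73 43 44
f 73 44 74
f 74 44 45
f 74 45 46
f 76 75 79
f 76 79 77
f 77 79 80
f 77 80 78
f 79 75 81
f 79 81 80
f 80 81 82
f 80 82 78
f 81 75 83
f 81 83 82
f 82 83 84
f 82 84 78
f 83 75 85
f 83 85 84
f 84 85 86
f 84 86 78
f 85 75 87
f 85 87 86
f 86 87 88
f 86 88 78
f 87 75 89
f 87 89 88
f 88 89 90
f 88 90 78
f 89 75 91
f 89 91 90
f 90 91 92
f 90 92 78
f 91 75 93
f 91 93 92
f 92 93 94
f 92 94 78
f 93 75 95
f 93 95 94
f 94 95 96
f 94 96 78
f 95 75 97
f 95 97 96
f 96 97 98
f 96 98 78
f 97 75 76
f 97 76 98
f 98 76 77
f 98 77 78
f 100 99 102
f 100 102 101
f 102 99 103
f 102 103 101
f 103 99 104
f 103 104 101
f 104 99 105
f 104 105 101
f 105 99 106
f 105 106 101
f 106 99 107
f 106 107 101
f 107 99 108
f 107 108 101
f 108 99 100
f 108 100 101
f 110 109 112
f 110 112 111
f 112 109 113
f 112 113 111
f 113 109 114
f 113 114 111
f 114 109 115
f 114 115 111
f 115 109 116
f 115 116 111
f 116 109 117
f 116 117 111
f 117 109 118
f 117 118 111
f 118 109 119
f 118 119 111
f 119 109 120
f 119 120 111
f 120 109 121
f 120 121 111
f 121 109 110
f 121 110 111

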